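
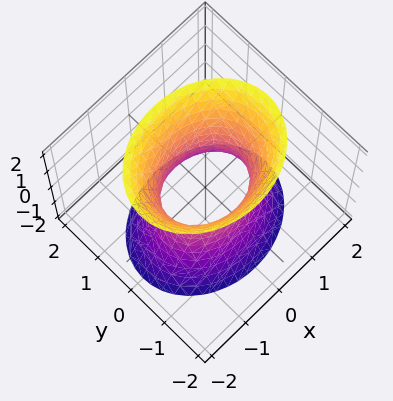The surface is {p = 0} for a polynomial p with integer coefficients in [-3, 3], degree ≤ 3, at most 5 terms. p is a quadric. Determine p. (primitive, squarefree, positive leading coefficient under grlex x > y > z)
2*x^2 + 3*y^2 - z^2 - 2

(a) Degree: one connected sheet with a waist; a quadric, so deg p = 2.
(b) Symmetries: mirror symmetry x ↦ −x ⇒ only even powers of x; it's symmetric under z → −z, forcing even powers of z; mirror symmetry y ↦ −y ⇒ only even powers of y.
(c) Observable constraints: it misses every integer gridline on the z-axis; the x-axis gridline crossings are at x ∈ {-1, 1}.
(d) Matching integer coefficients to the picture gives p.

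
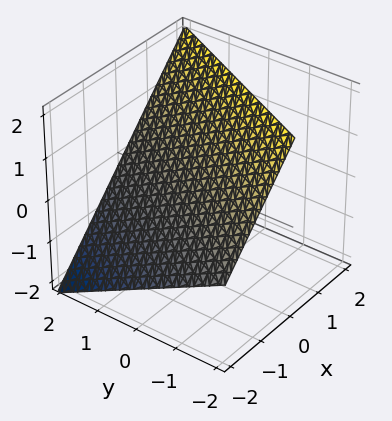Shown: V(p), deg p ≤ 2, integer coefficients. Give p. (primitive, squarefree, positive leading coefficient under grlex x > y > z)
(a) The degree is 1 — the surface is flat (a plane).
(b) Reading off the gridlines: one z-axis crossing is at z = 1; one y-axis crossing is at y = 2; it crosses the x-axis at the gridline x = -1.
(c) Putting this together gives p.

2*x - y - 2*z + 2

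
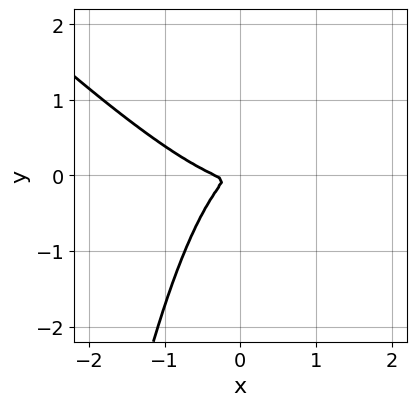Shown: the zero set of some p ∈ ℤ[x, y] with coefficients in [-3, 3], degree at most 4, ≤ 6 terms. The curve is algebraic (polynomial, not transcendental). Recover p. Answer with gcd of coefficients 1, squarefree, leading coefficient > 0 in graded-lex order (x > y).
3*x^3 + 3*x^2*y + x^2 - x*y + 3*y^2

(a) Degree: a generic line meets the curve in up to 3 points, so deg p = 3.
(b) Matching integer coefficients to the picture gives p.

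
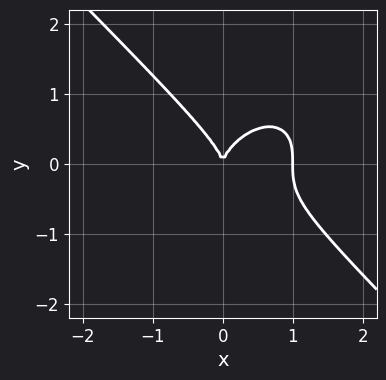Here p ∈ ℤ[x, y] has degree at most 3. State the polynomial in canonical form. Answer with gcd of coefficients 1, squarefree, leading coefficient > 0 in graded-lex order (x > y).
x^3 + y^3 - x^2

First, degree: the shape is more complex than any degree-2 curve, so deg p = 3.
Then, checking where it meets the axes: it meets the y-axis at y = 0 (among the integer gridlines); the x-axis gridline crossings are at x ∈ {0, 1}.
Finally, assembling these constraints gives the stated polynomial.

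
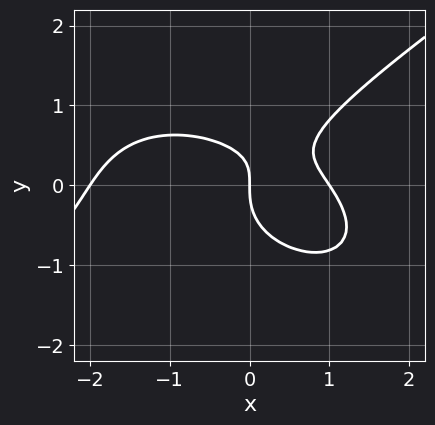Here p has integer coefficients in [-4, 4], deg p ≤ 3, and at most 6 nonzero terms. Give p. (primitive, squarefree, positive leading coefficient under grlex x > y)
The degree is 3 — the shape is more complex than any degree-2 curve.
Against the integer gridlines: it meets the y-axis at y = 0 (among the integer gridlines); among the integer gridlines, it crosses the x-axis at x ∈ {-2, 0, 1}.
Solving for integer coefficients yields p as stated.

x^3 - 3*y^3 + x^2 + 2*x*y - 2*x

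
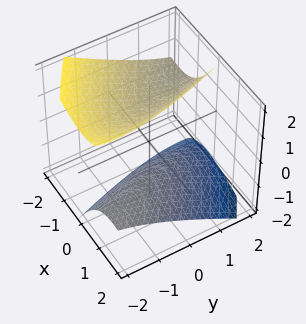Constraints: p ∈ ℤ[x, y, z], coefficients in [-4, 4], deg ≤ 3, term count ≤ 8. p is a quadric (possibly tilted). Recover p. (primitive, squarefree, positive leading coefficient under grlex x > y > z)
2*x^2 + 3*x*y + 3*x*z + y^2 - 2*z^2 + 2

1. There are 2 components.
2. The degree is 2 — a generic line meets the surface in up to 2 points.
3. Checking where it meets the axes: it misses every integer gridline on the x-axis; it misses every integer gridline on the y-axis.
4. Assembling these constraints gives the stated polynomial.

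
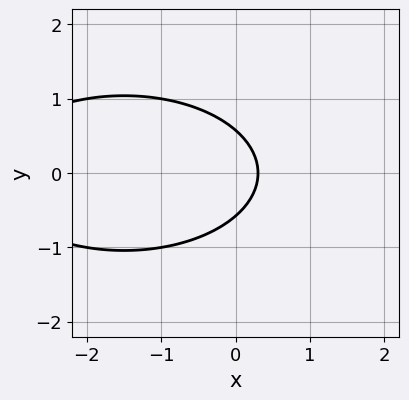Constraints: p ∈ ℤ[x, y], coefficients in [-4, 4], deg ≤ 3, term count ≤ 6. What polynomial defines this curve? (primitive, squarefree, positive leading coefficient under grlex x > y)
1. Degree: a generic line meets the curve in up to 2 points, so deg p = 2.
2. Symmetries: it's symmetric under y → −y, forcing even powers of y.
3. Fitting integer coefficients to these (and the overall shape) gives p.

x^2 + 3*y^2 + 3*x - 1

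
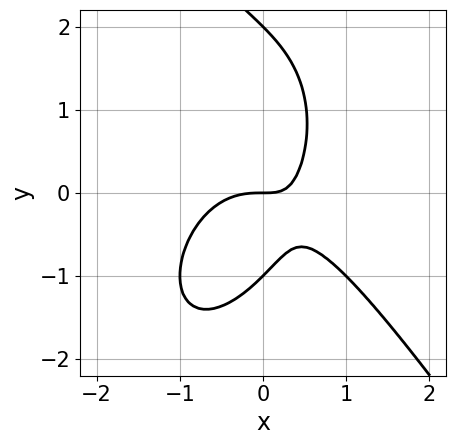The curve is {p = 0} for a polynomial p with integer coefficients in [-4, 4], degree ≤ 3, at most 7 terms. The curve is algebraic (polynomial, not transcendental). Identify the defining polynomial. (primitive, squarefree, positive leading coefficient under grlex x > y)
The degree is 3 — the shape is more complex than any degree-2 curve.
From the axis intercepts and sections: the y-axis gridline crossings are at y ∈ {-1, 0, 2}; it crosses the x-axis at the gridline x = 0.
Assembling these constraints gives the stated polynomial.

3*x^3 + y^3 + 3*x*y - y^2 - 2*y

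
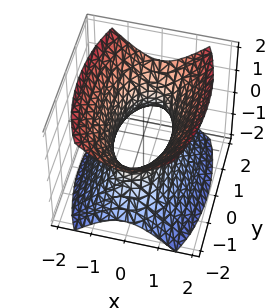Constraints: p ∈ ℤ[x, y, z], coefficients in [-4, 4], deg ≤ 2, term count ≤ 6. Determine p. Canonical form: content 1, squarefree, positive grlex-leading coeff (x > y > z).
(a) deg p = 2.
(b) Symmetries: the y ↦ −y reflection is a symmetry, so y appears only in even powers; it's symmetric under z → −z, forcing even powers of z; the x ↦ −x reflection is a symmetry, so x appears only in even powers.
(c) Reading off the gridlines: it misses every integer gridline on the z-axis.
(d) Matching integer coefficients to the picture gives p.

3*x^2 + y^2 - 2*z^2 - 2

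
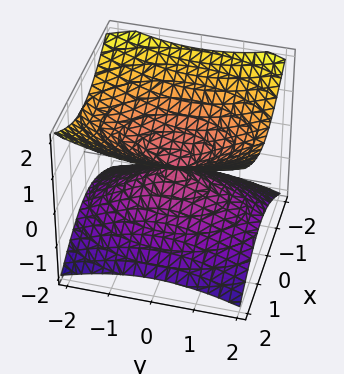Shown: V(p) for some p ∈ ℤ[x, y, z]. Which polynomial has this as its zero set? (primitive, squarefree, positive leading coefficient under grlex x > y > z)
2*x^2 + y^2 - 3*z^2

First, degree: a double cone through the origin; a quadric, so deg p = 2.
Next, symmetries: mirror symmetry x ↦ −x ⇒ only even powers of x; mirror symmetry y ↦ −y ⇒ only even powers of y; mirror symmetry z ↦ −z ⇒ only even powers of z.
Next, observable constraints: it crosses the x-axis at the gridline x = 0; it meets the z-axis at z = 0 (among the integer gridlines); it crosses the y-axis at the gridline y = 0.
Finally, assembling these constraints gives the stated polynomial.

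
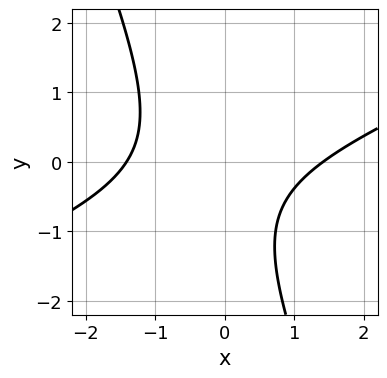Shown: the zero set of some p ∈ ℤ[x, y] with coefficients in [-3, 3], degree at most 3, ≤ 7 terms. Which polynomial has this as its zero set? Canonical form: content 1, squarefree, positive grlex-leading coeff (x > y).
x^2 - 2*x*y - y^2 - y - 2

1. deg p = 2. No degree-1 curve has this shape.
2. Checking where it meets the axes: no y-intercept at any integer in the box.
3. The integer polynomial consistent with all of this is the stated p.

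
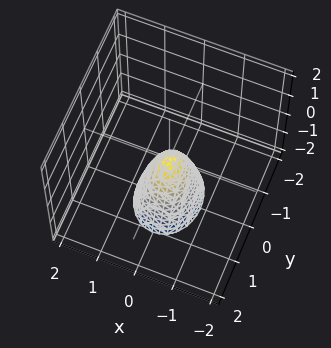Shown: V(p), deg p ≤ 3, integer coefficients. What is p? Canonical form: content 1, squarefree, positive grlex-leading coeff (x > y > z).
(a) Degree: a single bowl opening along one axis; a quadric, so deg p = 2.
(b) Symmetries: mirror symmetry x ↦ −x ⇒ only even powers of x; mirror symmetry y ↦ −y ⇒ only even powers of y.
(c) Checking where it meets the axes: one x-axis crossing is at x = 0; it meets the z-axis at z = 0 (among the integer gridlines); one y-axis crossing is at y = 0.
(d) Solving for integer coefficients yields p as stated.

3*x^2 + 2*y^2 + z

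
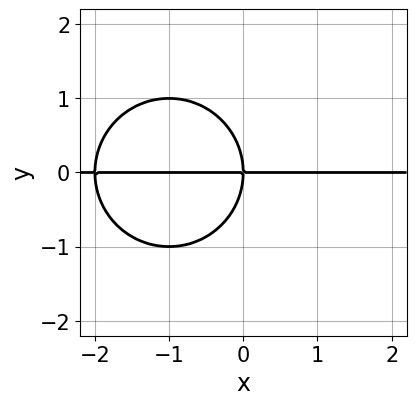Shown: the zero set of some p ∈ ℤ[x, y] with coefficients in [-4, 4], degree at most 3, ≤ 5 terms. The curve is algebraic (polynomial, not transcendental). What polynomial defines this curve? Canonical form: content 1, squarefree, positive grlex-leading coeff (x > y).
The degree is 3 — no degree-2 curve has this shape.
Against the integer gridlines: every point of the x-axis in the box is on the curve; it meets the y-axis at y = 0 (among the integer gridlines).
Matching integer coefficients to the picture gives p.

x^2*y + y^3 + 2*x*y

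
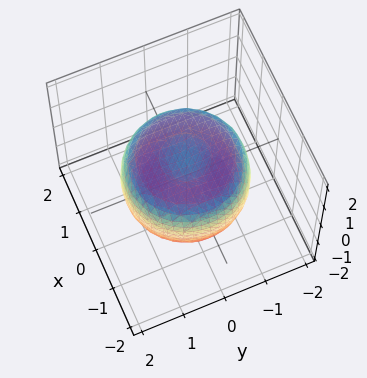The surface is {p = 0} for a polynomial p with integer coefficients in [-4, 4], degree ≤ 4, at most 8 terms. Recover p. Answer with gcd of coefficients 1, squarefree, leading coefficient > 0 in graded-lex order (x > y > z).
2*x^4 + 4*x^2*y^2 + 2*y^4 - 3*x^2 - 3*y^2 + 3*z^2 - 2

1. Degree: the shape is more complex than any degree-3 surface, so deg p = 4.
2. Symmetries: rotational symmetry about the z-axis ⇒ p depends on x, y only through x² + y².
3. From the axis intercepts and sections: a circular section at z = 0 has radius between 1 and 2.
4. Assembling these constraints gives the stated polynomial.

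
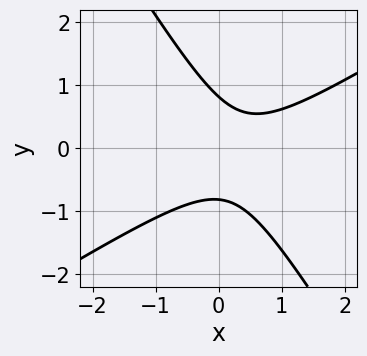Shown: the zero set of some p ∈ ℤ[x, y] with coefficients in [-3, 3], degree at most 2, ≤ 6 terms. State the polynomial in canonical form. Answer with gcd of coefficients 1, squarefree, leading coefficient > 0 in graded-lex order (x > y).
3*x^2 - 3*x*y - 3*y^2 - 2*x + 2

First, degree: the shape is more complex than any degree-1 curve, so deg p = 2.
Then, reading off the gridlines: the curve avoids every integer x-axis point in the box.
Finally, together with the visible shape, these determine p as stated.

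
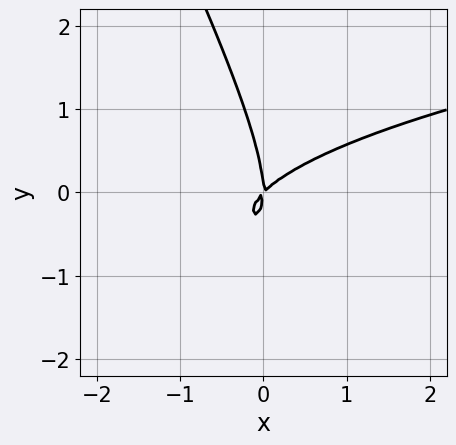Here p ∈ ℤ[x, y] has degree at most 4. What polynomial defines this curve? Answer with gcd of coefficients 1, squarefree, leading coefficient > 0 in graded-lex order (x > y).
(a) deg p = 3. A generic line meets the curve in up to 3 points.
(b) Observable constraints: it crosses the y-axis at the gridline y = 0; one x-axis crossing is at x = 0.
(c) Fitting integer coefficients to these (and the overall shape) gives p.

2*x*y^2 + y^3 - 2*x^2 + 2*x*y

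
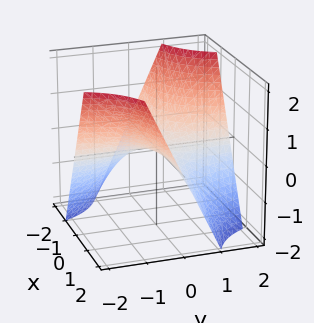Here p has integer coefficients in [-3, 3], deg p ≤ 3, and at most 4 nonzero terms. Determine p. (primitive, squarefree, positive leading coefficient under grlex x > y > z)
x*y + z

First, the degree is 2 — a hyperbolic paraboloid; a quadric.
Next, reading off the gridlines: one z-axis crossing is at z = 0; the visible x-axis segment lies entirely on the surface; every point of the y-axis in the box is on the surface.
Finally, matching integer coefficients to the picture gives p.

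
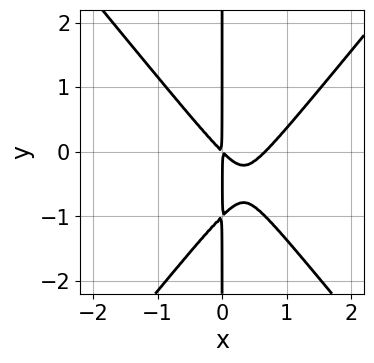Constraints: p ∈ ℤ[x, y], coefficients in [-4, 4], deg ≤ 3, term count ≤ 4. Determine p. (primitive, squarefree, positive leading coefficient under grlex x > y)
3*x^3 - 2*x*y^2 - 2*x^2 - 2*x*y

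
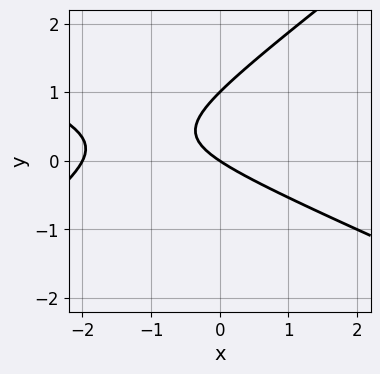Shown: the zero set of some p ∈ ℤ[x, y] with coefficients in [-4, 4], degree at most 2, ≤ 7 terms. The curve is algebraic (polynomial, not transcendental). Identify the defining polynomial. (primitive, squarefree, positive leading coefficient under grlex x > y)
x^2 + x*y - 3*y^2 + 2*x + 3*y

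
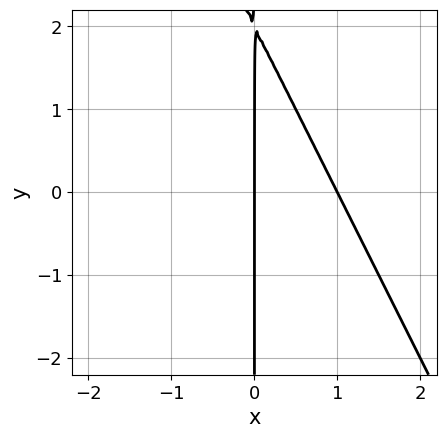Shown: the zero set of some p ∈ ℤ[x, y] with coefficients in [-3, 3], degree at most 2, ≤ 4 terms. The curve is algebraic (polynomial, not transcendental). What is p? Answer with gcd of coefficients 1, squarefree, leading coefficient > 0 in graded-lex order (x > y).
2*x^2 + x*y - 2*x

1. Degree: a generic line meets the curve in up to 2 points, so deg p = 2.
2. From the visible intercepts: the visible y-axis segment lies entirely on the curve; among the integer gridlines, it crosses the x-axis at x ∈ {0, 1}.
3. Putting this together gives p.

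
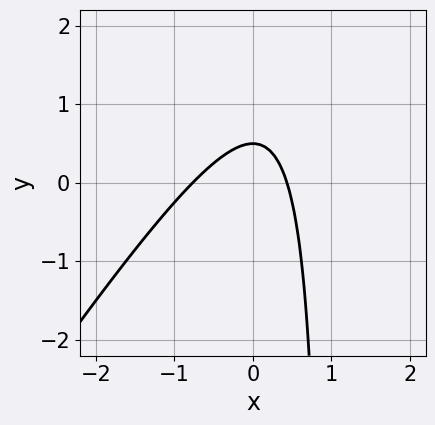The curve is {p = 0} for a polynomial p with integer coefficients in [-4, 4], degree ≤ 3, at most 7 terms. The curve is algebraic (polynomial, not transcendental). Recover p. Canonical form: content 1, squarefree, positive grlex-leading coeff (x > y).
(a) deg p = 2. No degree-1 curve has this shape.
(b) Matching integer coefficients to the picture gives p.

3*x^2 - 2*x*y + x + 2*y - 1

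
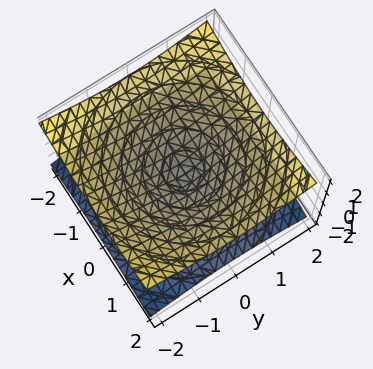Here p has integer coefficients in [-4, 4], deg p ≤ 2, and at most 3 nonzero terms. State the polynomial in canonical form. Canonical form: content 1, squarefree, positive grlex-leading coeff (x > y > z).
deg p = 2.
By symmetry, the z-axis is an axis of rotation, so x and y enter only as x² + y²; mirror symmetry z ↦ −z ⇒ only even powers of z.
From the visible intercepts: a circular section at z = -1 has radius between 1 and 2; it crosses the z-axis at the gridline z = 0.
Solving for integer coefficients yields p as stated.

x^2 + y^2 - 3*z^2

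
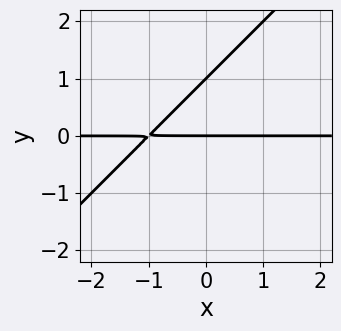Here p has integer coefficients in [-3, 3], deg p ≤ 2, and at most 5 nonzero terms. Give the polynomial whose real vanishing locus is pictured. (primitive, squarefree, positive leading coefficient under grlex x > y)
x*y - y^2 + y

(a) Degree: the shape is more complex than any degree-1 curve, so deg p = 2.
(b) Observable constraints: the visible x-axis segment lies entirely on the curve; among the integer gridlines, it crosses the y-axis at y ∈ {0, 1}.
(c) Putting this together gives p.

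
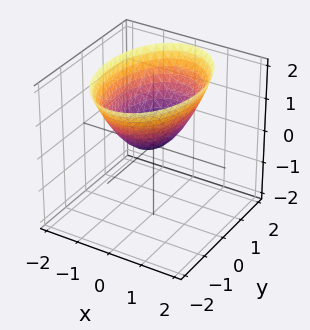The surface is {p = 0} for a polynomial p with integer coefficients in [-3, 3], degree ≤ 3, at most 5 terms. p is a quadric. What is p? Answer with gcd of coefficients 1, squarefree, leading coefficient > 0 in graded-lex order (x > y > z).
First, deg p = 2. A paraboloid; a quadric.
Next, symmetries: it's symmetric under y → −y, forcing even powers of y; it's symmetric under x → −x, forcing even powers of x.
Next, checking where it meets the axes: it crosses the y-axis at the gridline y = 0; it crosses the z-axis at the gridline z = 0.
Finally, the integer polynomial consistent with all of this is the stated p.

2*x^2 + y^2 - 2*z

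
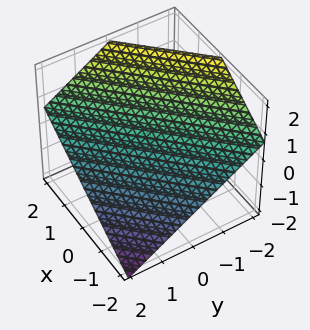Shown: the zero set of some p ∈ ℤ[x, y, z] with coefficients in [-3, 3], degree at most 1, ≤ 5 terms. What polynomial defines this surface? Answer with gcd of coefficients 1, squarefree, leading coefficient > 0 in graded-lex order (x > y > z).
2*x - 2*y - 3*z + 2

(a) The degree is 1 — the surface is flat (a plane).
(b) Reading off the gridlines: it crosses the x-axis at the gridline x = -1; it meets the y-axis at y = 1 (among the integer gridlines).
(c) Together with the visible shape, these determine p as stated.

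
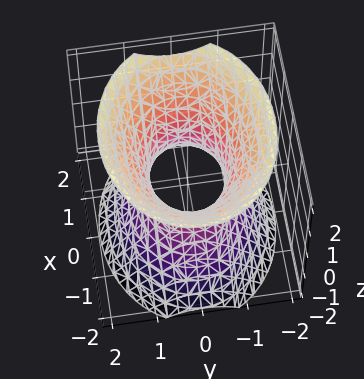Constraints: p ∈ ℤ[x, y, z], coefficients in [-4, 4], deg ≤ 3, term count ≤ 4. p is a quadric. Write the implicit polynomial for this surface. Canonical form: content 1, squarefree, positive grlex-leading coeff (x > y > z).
First, deg p = 2. One connected sheet with a waist; a quadric.
Next, symmetries: it's symmetric under x → −x, forcing even powers of x; it's symmetric under z → −z, forcing even powers of z; mirror symmetry y ↦ −y ⇒ only even powers of y.
Then, from the visible intercepts: the x-axis gridline crossings are at x ∈ {-1, 1}; it misses every integer gridline on the z-axis.
Finally, putting this together gives p.

2*x^2 + 3*y^2 - 2*z^2 - 2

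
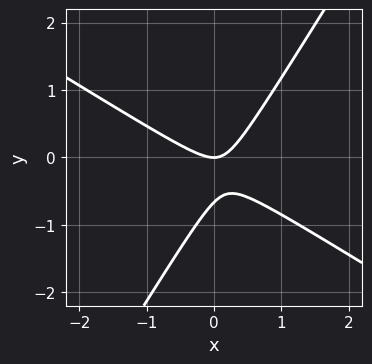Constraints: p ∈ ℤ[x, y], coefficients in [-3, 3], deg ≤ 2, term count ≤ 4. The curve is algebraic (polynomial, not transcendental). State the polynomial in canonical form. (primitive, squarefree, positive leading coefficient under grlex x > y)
3*x^2 + 3*x*y - 3*y^2 - 2*y

deg p = 2. The shape is more complex than any degree-1 curve.
Against the integer gridlines: it meets the y-axis at y = 0 (among the integer gridlines); one x-axis crossing is at x = 0.
Solving for integer coefficients yields p as stated.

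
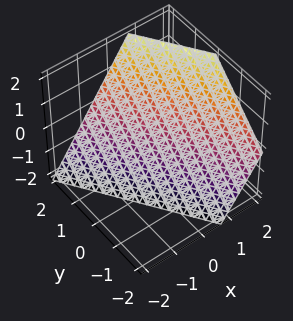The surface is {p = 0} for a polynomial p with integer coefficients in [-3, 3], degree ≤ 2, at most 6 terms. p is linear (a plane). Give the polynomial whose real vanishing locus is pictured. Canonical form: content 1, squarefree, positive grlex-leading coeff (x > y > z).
3*x + 2*y - 2*z - 2

First, degree: every cross-section is a straight line — this is a plane, so deg p = 1.
Then, checking where it meets the axes: one y-axis crossing is at y = 1; one z-axis crossing is at z = -1.
Finally, putting this together gives p.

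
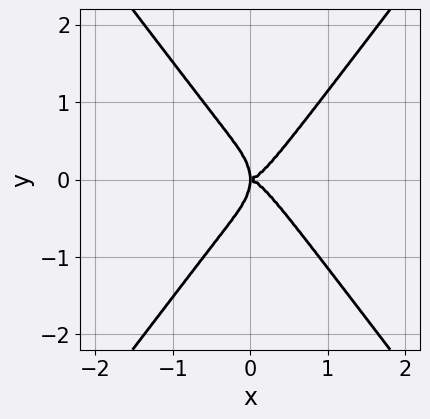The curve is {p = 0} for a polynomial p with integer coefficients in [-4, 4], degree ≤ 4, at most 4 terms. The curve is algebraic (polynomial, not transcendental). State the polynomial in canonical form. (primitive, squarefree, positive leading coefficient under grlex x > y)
3*x^4 - y^4 - x*y^2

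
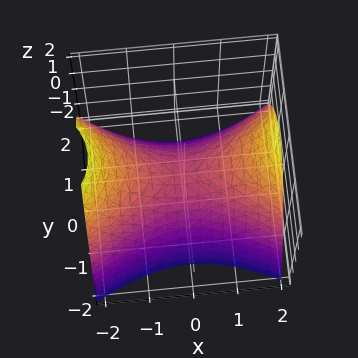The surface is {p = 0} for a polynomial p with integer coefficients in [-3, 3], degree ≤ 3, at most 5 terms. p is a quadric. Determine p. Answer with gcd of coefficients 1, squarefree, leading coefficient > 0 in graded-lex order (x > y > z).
x^2 - 2*y^2 - 2*z

(a) Degree: a saddle surface; a quadric, so deg p = 2.
(b) Symmetries: the x ↦ −x reflection is a symmetry, so x appears only in even powers; it's symmetric under y → −y, forcing even powers of y.
(c) Reading off the gridlines: it crosses the x-axis at the gridline x = 0; one y-axis crossing is at y = 0.
(d) Fitting integer coefficients to these (and the overall shape) gives p.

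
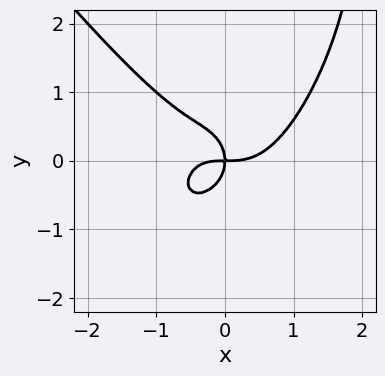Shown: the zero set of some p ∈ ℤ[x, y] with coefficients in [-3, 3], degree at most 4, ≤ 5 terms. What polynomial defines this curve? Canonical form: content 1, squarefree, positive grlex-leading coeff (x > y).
(a) Degree: the shape is more complex than any degree-3 curve, so deg p = 4.
(b) Reading off the gridlines: it meets the x-axis at x = 0 (among the integer gridlines); it meets the y-axis at y = 0 (among the integer gridlines).
(c) Matching integer coefficients to the picture gives p.

2*x^4 + x*y^3 - x^2*y - 2*y^3 - 2*x*y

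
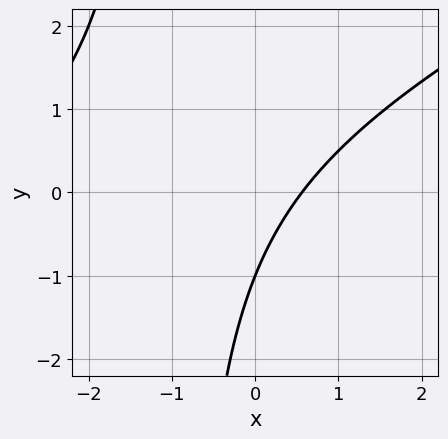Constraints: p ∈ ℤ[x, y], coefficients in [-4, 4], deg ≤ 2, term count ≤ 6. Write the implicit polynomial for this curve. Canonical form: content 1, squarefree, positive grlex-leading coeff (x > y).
x^2 - 2*x*y + 3*x - 2*y - 2

First, the degree is 2 — the shape is more complex than any degree-1 curve.
Then, observable constraints: it meets the y-axis at y = -1 (among the integer gridlines).
Finally, matching integer coefficients to the picture gives p.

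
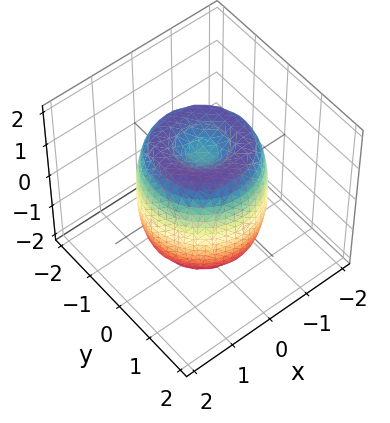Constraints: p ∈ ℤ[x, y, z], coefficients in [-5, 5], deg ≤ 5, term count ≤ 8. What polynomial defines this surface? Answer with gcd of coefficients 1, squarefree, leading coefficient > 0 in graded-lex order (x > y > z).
Degree: a generic line meets the surface in up to 4 points, so deg p = 4.
Symmetries: the z-axis is an axis of rotation, so x and y enter only as x² + y².
From the axis intercepts and sections: a circular section at z = 0 has radius between 1 and 2; the z-axis gridline crossings are at z ∈ {-1, 1}.
Assembling these constraints gives the stated polynomial.

2*x^4 + 4*x^2*y^2 + 2*y^4 - 3*x^2 - 3*y^2 + z^2 - 1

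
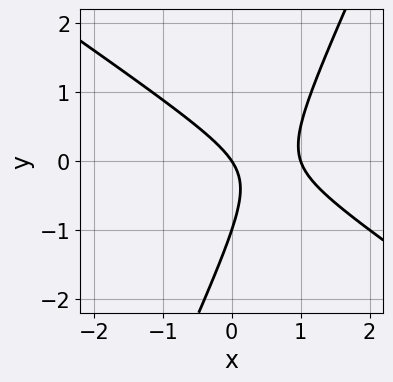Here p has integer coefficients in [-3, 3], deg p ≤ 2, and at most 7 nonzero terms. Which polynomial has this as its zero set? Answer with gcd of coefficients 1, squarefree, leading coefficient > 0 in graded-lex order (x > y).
3*x^2 + 3*x*y - 2*y^2 - 3*x - 2*y

Degree: no degree-1 curve has this shape, so deg p = 2.
Observable constraints: the y-axis gridline crossings are at y ∈ {-1, 0}; among the integer gridlines, it crosses the x-axis at x ∈ {0, 1}.
Matching integer coefficients to the picture gives p.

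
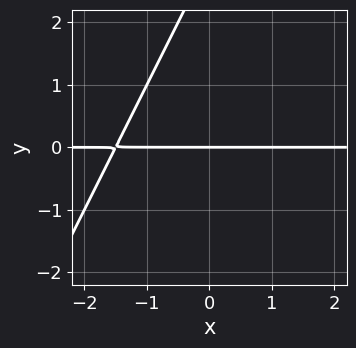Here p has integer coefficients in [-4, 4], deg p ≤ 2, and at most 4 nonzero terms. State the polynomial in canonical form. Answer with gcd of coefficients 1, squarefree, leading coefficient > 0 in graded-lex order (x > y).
2*x*y - y^2 + 3*y

Degree: the shape is more complex than any degree-1 curve, so deg p = 2.
Checking where it meets the axes: the visible x-axis segment lies entirely on the curve; one y-axis crossing is at y = 0.
Together with the visible shape, these determine p as stated.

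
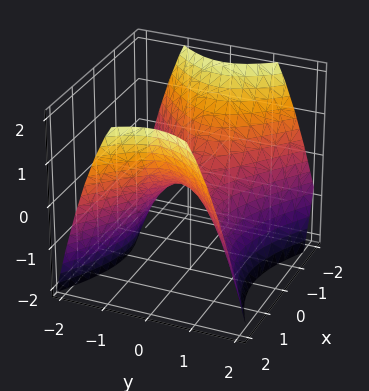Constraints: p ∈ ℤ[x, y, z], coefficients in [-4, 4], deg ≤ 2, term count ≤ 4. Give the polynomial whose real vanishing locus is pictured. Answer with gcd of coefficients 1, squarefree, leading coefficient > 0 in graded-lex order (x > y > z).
2*x^2 - 3*y^2 - 3*z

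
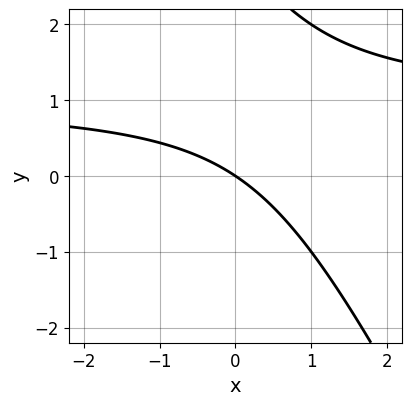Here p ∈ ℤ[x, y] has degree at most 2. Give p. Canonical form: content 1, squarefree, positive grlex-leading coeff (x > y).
2*x*y + y^2 - 2*x - 3*y

1. Degree: a generic line meets the curve in up to 2 points, so deg p = 2.
2. Checking where it meets the axes: it crosses the y-axis at the gridline y = 0; it meets the x-axis at x = 0 (among the integer gridlines).
3. Putting this together gives p.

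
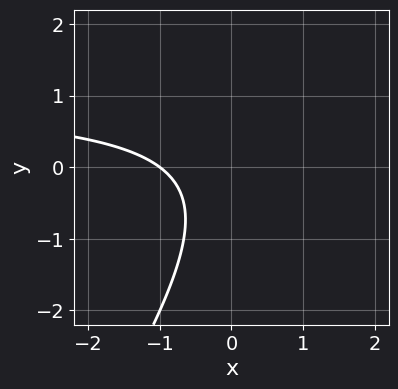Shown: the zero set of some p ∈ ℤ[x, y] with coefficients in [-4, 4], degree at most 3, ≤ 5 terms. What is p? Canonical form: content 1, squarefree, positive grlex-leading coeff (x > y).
(a) Degree: a generic line meets the curve in up to 2 points, so deg p = 2.
(b) From the axis intercepts and sections: no y-intercept at any integer in the box; one x-axis crossing is at x = -1.
(c) Matching integer coefficients to the picture gives p.

3*x*y - 2*y^2 - 3*x - y - 3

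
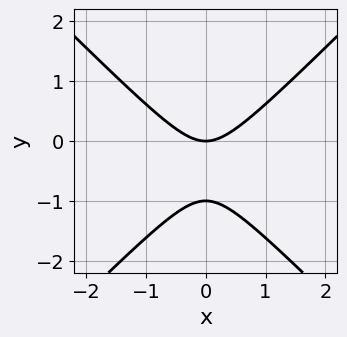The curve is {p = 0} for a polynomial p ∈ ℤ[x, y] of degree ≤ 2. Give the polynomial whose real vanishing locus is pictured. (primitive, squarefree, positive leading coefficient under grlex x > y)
(a) Degree: a generic line meets the curve in up to 2 points, so deg p = 2.
(b) Symmetries: it's symmetric under x → −x, forcing even powers of x.
(c) Reading off the gridlines: it crosses the x-axis at the gridline x = 0; the y-axis gridline crossings are at y ∈ {-1, 0}.
(d) Assembling these constraints gives the stated polynomial.

x^2 - y^2 - y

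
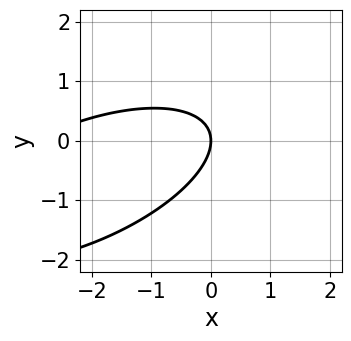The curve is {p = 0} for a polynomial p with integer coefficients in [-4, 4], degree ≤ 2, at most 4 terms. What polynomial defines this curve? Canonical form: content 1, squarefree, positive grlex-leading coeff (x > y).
x^2 - 2*x*y + 3*y^2 + 3*x

First, degree: a generic line meets the curve in up to 2 points, so deg p = 2.
Then, from the axis intercepts and sections: it crosses the y-axis at the gridline y = 0; one x-axis crossing is at x = 0.
Finally, assembling these constraints gives the stated polynomial.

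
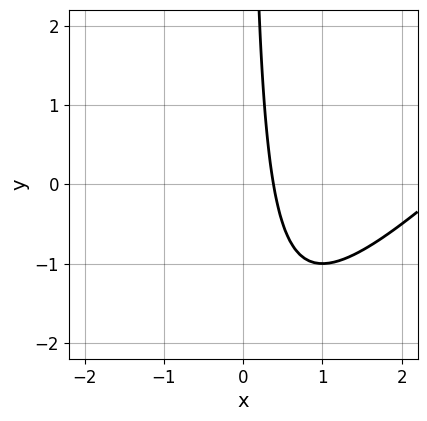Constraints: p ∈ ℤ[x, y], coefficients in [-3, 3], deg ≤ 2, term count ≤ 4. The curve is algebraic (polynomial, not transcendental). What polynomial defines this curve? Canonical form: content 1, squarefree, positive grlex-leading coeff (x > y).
x^2 - x*y - 3*x + 1

(a) Degree: no degree-1 curve has this shape, so deg p = 2.
(b) Checking where it meets the axes: no y-intercept at any integer in the box.
(c) Solving for integer coefficients yields p as stated.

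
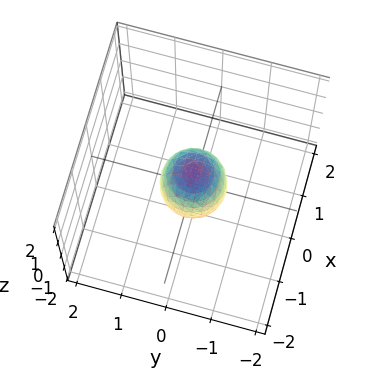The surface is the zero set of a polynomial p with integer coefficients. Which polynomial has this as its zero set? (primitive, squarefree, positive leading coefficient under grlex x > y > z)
(a) Degree: a closed, bounded, convex surface; a quadric, so deg p = 2.
(b) Symmetries: rotational symmetry about the z-axis ⇒ p depends on x, y only through x² + y²; mirror symmetry z ↦ −z ⇒ only even powers of z.
(c) Observable constraints: the z-axis gridline crossings are at z ∈ {-1, 1}; a circular section at z = 0 has radius between 0 and 1.
(d) Matching integer coefficients to the picture gives p.

2*x^2 + 2*y^2 + z^2 - 1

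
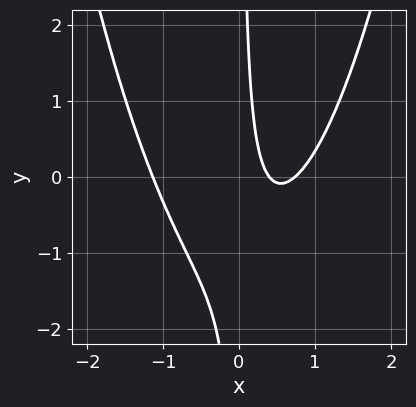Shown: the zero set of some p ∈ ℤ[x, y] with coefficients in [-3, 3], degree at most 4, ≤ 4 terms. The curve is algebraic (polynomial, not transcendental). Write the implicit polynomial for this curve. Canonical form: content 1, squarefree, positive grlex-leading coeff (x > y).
3*x^3 - 3*x*y - 3*x + 1

deg p = 3. No degree-2 curve has this shape.
From the visible intercepts: no y-intercept at any integer in the box.
Together with the visible shape, these determine p as stated.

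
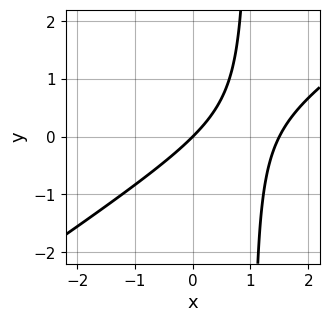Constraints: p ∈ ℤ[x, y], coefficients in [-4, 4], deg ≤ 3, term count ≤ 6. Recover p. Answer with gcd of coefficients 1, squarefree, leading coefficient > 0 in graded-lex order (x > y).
deg p = 2. No degree-1 curve has this shape.
Checking where it meets the axes: it crosses the y-axis at the gridline y = 0; it meets the x-axis at x = 0 (among the integer gridlines).
The integer polynomial consistent with all of this is the stated p.

2*x^2 - 3*x*y - 3*x + 3*y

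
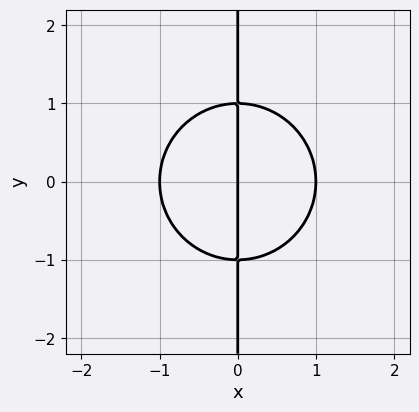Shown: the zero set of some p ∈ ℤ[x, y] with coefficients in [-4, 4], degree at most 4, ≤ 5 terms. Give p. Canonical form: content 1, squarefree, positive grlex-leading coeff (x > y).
x^3 + x*y^2 - x

1. deg p = 3. No degree-2 curve has this shape.
2. Symmetries: it's symmetric under y → −y, forcing even powers of y.
3. Observable constraints: the x-axis gridline crossings are at x ∈ {-1, 0, 1}; every point of the y-axis in the box is on the curve.
4. Matching integer coefficients to the picture gives p.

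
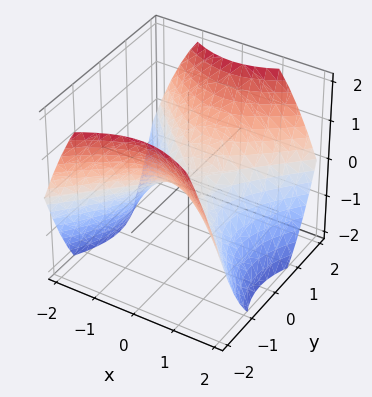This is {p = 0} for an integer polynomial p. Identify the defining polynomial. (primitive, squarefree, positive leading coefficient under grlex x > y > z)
2*x^2 - 2*y^2 + 3*z

First, deg p = 2.
Next, symmetries: the y ↦ −y reflection is a symmetry, so y appears only in even powers; the x ↦ −x reflection is a symmetry, so x appears only in even powers.
Then, from the visible intercepts: it crosses the y-axis at the gridline y = 0; it meets the x-axis at x = 0 (among the integer gridlines); one z-axis crossing is at z = 0.
Finally, these observations pin down the coefficients.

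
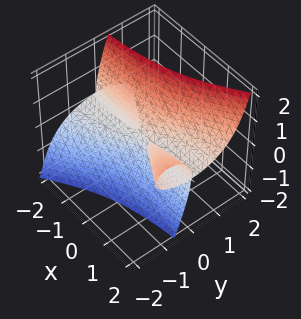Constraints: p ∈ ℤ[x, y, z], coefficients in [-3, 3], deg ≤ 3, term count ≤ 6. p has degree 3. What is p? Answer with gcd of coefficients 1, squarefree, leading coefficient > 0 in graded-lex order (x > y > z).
1. I count 3 distinct pieces. They look like related sheets of one shape, so recover p as a whole.
2. deg p = 3. No degree-2 surface has this shape.
3. Observable constraints: the visible x-axis segment lies entirely on the surface; one z-axis crossing is at z = 0; one y-axis crossing is at y = 0.
4. Matching integer coefficients to the picture gives p.

2*x*y*z - y^3 - 2*y*z^2 + z^3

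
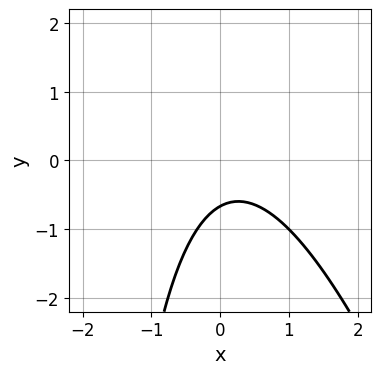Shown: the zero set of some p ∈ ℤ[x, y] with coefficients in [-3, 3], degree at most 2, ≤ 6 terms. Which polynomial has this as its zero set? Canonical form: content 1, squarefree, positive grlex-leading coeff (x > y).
3*x^2 + x*y - x + 3*y + 2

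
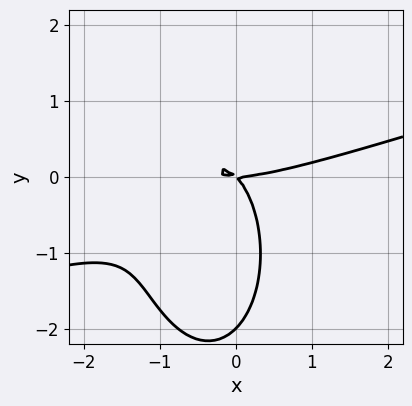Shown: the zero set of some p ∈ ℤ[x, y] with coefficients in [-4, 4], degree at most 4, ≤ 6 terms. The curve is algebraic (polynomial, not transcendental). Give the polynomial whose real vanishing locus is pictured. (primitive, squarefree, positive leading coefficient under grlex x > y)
x^3 - 3*x^2*y - y^3 - 2*x*y - 2*y^2

The degree is 3 — the shape is more complex than any degree-2 curve.
From the visible intercepts: it crosses the x-axis at the gridline x = 0; the y-axis gridline crossings are at y ∈ {-2, 0}.
Fitting integer coefficients to these (and the overall shape) gives p.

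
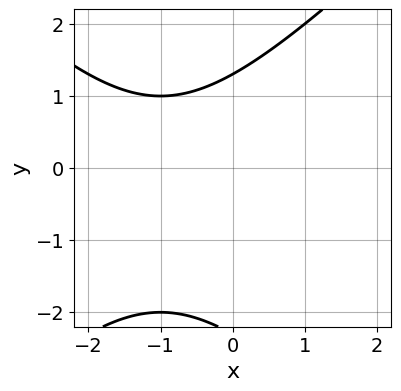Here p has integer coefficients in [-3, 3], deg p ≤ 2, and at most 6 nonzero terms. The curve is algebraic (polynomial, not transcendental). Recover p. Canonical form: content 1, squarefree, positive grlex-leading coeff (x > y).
x^2 - y^2 + 2*x - y + 3

First, the degree is 2 — the shape is more complex than any degree-1 curve.
Next, from the visible intercepts: it misses every integer gridline on the x-axis.
Finally, fitting integer coefficients to these (and the overall shape) gives p.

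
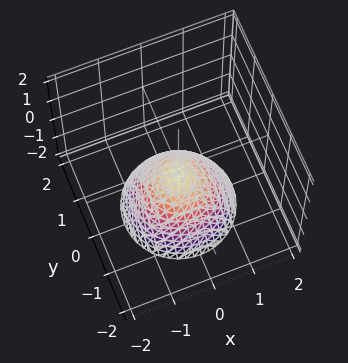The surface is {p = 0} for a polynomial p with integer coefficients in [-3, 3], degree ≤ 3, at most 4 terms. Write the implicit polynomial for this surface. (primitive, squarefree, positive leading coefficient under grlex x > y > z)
1. Degree: no degree-1 surface has this shape, so deg p = 2.
2. By symmetry, the surface is invariant under rotation about z: p = q(x² + y², z).
3. Checking where it meets the axes: a circular section at z = -1 has radius between 0 and 1; it misses every integer gridline on the y-axis; no x-intercept at any integer in the box.
4. These observations pin down the coefficients.

3*x^2 + 3*y^2 + 3*z + 1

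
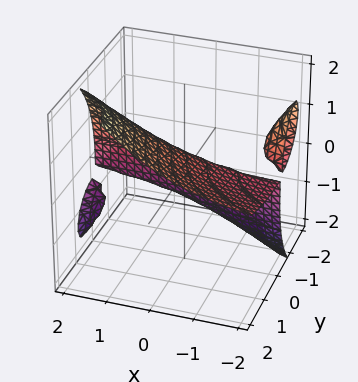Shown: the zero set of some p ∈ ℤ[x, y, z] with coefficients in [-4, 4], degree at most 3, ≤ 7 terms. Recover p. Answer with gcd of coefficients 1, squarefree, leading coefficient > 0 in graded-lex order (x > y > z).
I count 3 distinct pieces. Treating them together as one polynomial.
Degree: the shape is more complex than any degree-2 surface, so deg p = 3.
From the axis intercepts and sections: one y-axis crossing is at y = 0; every point of the x-axis in the box is on the surface; it crosses the z-axis at the gridline z = 0.
Matching integer coefficients to the picture gives p.

3*x*y*z + y^3 - 2*y^2*z - z^3 + 2*y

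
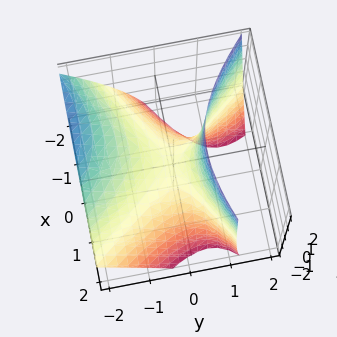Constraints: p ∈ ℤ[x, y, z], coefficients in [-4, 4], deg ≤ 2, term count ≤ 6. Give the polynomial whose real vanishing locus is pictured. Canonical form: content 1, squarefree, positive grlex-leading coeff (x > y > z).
The degree is 2 — no degree-1 surface has this shape.
From the visible intercepts: one y-axis crossing is at y = 0; one x-axis crossing is at x = 0; one z-axis crossing is at z = 0.
Solving for integer coefficients yields p as stated.

2*x^2 - 2*x*y - 3*y^2 - 3*y*z + 3*z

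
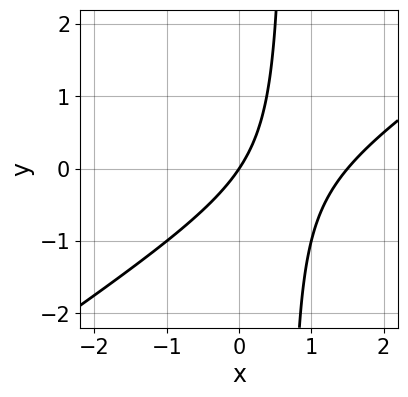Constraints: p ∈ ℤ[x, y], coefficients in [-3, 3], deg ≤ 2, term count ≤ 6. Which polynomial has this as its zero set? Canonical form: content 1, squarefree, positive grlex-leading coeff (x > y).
2*x^2 - 3*x*y - 3*x + 2*y

First, degree: a generic line meets the curve in up to 2 points, so deg p = 2.
Next, from the visible intercepts: it crosses the y-axis at the gridline y = 0; one x-axis crossing is at x = 0.
Finally, matching integer coefficients to the picture gives p.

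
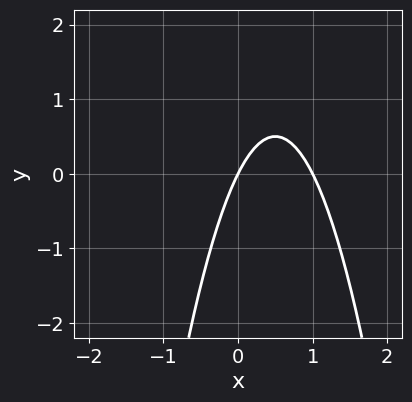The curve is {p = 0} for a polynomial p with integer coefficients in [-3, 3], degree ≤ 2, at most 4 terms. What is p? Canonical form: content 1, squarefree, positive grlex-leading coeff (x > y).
First, degree: a generic line meets the curve in up to 2 points, so deg p = 2.
Next, observable constraints: one y-axis crossing is at y = 0; the x-axis gridline crossings are at x ∈ {0, 1}.
Finally, fitting integer coefficients to these (and the overall shape) gives p.

2*x^2 - 2*x + y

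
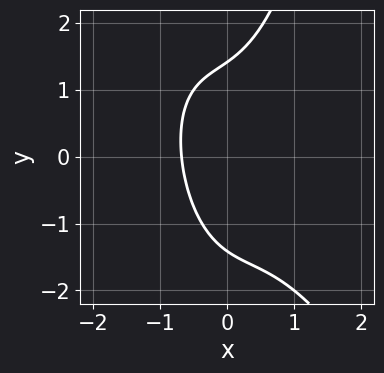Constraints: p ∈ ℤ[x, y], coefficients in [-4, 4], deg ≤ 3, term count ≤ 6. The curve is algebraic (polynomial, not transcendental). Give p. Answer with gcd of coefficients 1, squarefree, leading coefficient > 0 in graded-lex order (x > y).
First, the degree is 3 — a generic line meets the curve in up to 3 points.
Finally, matching integer coefficients to the picture gives p.

2*x^3 + x^2*y - y^2 + 2*x + 2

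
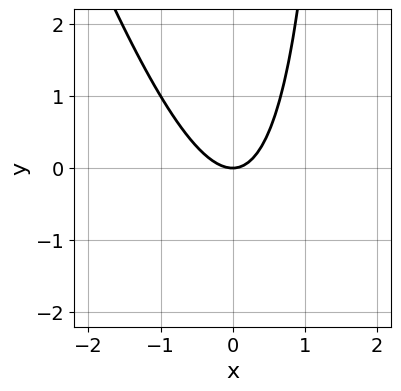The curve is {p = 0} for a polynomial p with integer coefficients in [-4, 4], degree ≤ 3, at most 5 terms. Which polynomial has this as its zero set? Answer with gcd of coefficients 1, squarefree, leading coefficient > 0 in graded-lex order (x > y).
1. Degree: no degree-1 curve has this shape, so deg p = 2.
2. From the axis intercepts and sections: it meets the y-axis at y = 0 (among the integer gridlines); one x-axis crossing is at x = 0.
3. Solving for integer coefficients yields p as stated.

3*x^2 + x*y - 2*y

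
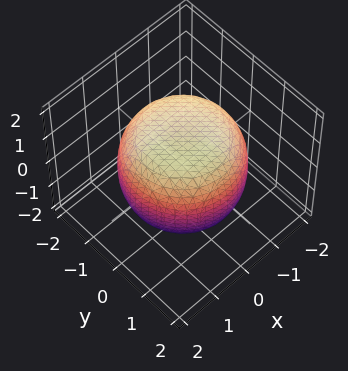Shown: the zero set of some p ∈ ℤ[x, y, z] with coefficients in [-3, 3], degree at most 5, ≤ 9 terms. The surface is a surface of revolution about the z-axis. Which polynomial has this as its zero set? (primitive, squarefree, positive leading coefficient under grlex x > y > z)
x^4 + 2*x^2*y^2 + y^4 - x^2 - y^2 + 2*z^2 - 3

1. Degree: a generic line meets the surface in up to 4 points, so deg p = 4.
2. By symmetry, the surface is invariant under rotation about z: p = q(x² + y², z).
3. Observable constraints: a circular section at z = 0 has radius between 1 and 2.
4. Assembling these constraints gives the stated polynomial.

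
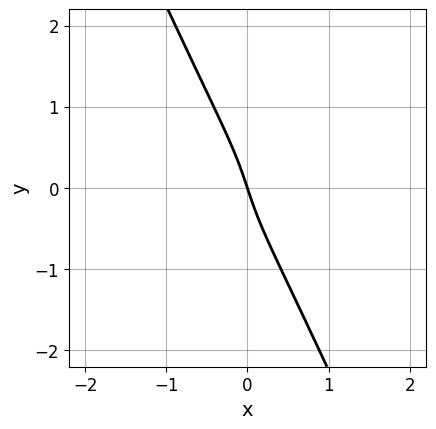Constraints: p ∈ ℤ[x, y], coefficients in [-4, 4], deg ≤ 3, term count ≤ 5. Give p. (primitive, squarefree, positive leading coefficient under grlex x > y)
3*x^2*y - 3*x*y^2 - 2*y^3 - 3*x - y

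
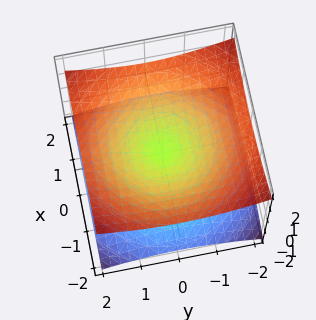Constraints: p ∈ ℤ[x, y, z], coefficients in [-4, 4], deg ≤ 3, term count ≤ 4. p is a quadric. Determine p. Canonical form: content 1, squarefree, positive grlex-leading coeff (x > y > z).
1. deg p = 2. Two nappes meeting at a single point; a quadric.
2. Symmetries: the z ↦ −z reflection is a symmetry, so z appears only in even powers; rotational symmetry about the z-axis ⇒ p depends on x, y only through x² + y².
3. Against the integer gridlines: a circular section at z = 1 has radius between 1 and 2; it meets the x-axis at x = 0 (among the integer gridlines); it crosses the y-axis at the gridline y = 0; it crosses the z-axis at the gridline z = 0.
4. Matching integer coefficients to the picture gives p.

x^2 + y^2 - 3*z^2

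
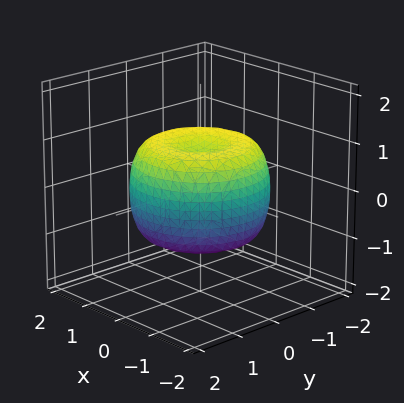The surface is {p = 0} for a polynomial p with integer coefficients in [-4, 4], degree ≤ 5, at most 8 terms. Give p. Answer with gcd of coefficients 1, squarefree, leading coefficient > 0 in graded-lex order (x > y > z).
2*x^4 + 4*x^2*y^2 + 2*y^4 - 3*x^2 - 3*y^2 + 3*z^2 - 2

(a) The degree is 4 — the shape is more complex than any degree-3 surface.
(b) Symmetries: rotational symmetry about the z-axis ⇒ p depends on x, y only through x² + y².
(c) From the visible intercepts: a circular section at z = 0 has radius between 1 and 2.
(d) The integer polynomial consistent with all of this is the stated p.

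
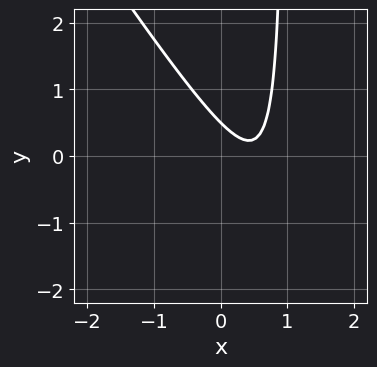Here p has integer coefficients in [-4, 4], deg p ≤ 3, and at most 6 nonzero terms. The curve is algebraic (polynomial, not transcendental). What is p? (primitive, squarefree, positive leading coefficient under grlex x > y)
3*x^2 + 2*x*y - 3*x - 2*y + 1

1. Degree: no degree-1 curve has this shape, so deg p = 2.
2. Reading off the gridlines: the curve avoids every integer x-axis point in the box.
3. Assembling these constraints gives the stated polynomial.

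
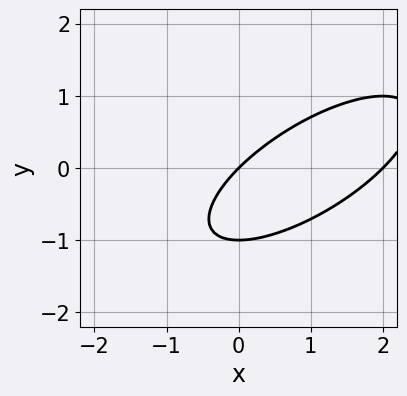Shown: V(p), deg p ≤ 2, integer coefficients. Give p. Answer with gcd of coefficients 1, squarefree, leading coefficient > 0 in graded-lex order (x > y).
x^2 - 2*x*y + 2*y^2 - 2*x + 2*y

1. Degree: no degree-1 curve has this shape, so deg p = 2.
2. From the visible intercepts: among the integer gridlines, it crosses the y-axis at y ∈ {-1, 0}; among the integer gridlines, it crosses the x-axis at x ∈ {0, 2}.
3. Solving for integer coefficients yields p as stated.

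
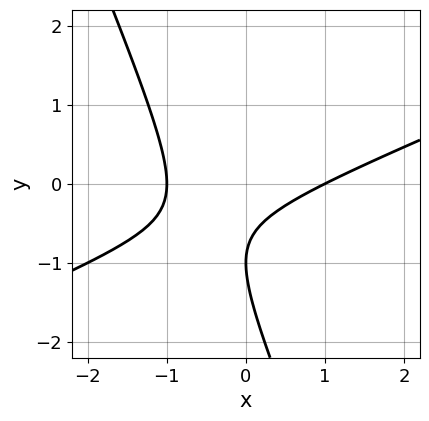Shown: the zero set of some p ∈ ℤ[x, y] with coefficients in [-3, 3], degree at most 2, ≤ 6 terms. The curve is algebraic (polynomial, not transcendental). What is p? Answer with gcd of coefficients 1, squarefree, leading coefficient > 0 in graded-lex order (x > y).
x^2 - 2*x*y - y^2 - 2*y - 1

(a) deg p = 2. A generic line meets the curve in up to 2 points.
(b) From the axis intercepts and sections: it crosses the y-axis at the gridline y = -1; the x-axis gridline crossings are at x ∈ {-1, 1}.
(c) Fitting integer coefficients to these (and the overall shape) gives p.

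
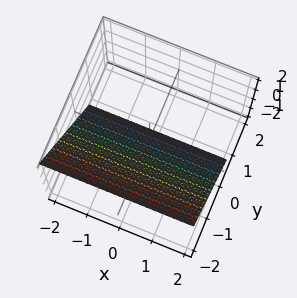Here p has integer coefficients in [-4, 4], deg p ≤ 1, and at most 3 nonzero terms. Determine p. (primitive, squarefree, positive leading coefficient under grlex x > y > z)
deg p = 1.
Reading off the gridlines: one z-axis crossing is at z = -1; no x-intercept at any integer in the box.
Matching integer coefficients to the picture gives p.

3*y + 2*z + 2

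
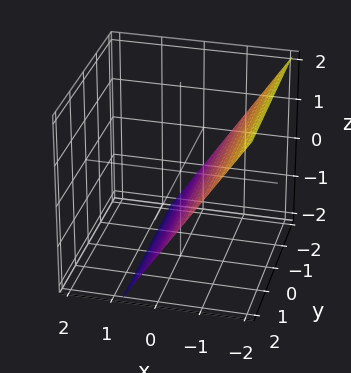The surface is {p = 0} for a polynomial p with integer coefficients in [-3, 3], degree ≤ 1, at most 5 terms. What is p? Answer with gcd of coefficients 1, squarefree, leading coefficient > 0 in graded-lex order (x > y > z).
1. Degree: every cross-section is a straight line — this is a plane, so deg p = 1.
2. Checking where it meets the axes: one z-axis crossing is at z = -1; no y-intercept at any integer in the box.
3. Together with the visible shape, these determine p as stated.

3*x + 2*z + 2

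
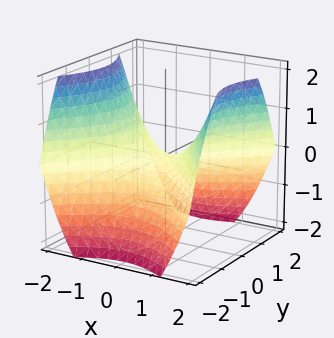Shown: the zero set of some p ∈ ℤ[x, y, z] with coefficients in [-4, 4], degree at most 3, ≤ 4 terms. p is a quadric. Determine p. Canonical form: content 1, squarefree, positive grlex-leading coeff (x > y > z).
2*x^2 - 2*y^2 - 3*z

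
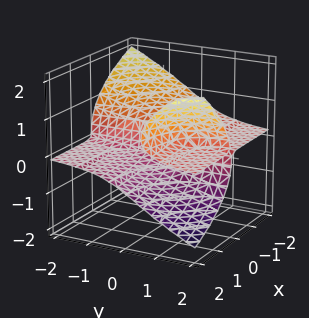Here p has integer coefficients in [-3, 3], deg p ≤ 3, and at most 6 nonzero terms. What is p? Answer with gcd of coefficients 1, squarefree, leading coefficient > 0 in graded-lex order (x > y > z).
(a) There are 3 components. They look like related sheets of one shape, so recover p as a whole.
(b) Degree: the shape is more complex than any degree-2 surface, so deg p = 3.
(c) Checking where it meets the axes: it crosses the z-axis at the gridline z = 0; it crosses the x-axis at the gridline x = 0.
(d) Matching integer coefficients to the picture gives p. Check: (0, -1, 0) on the y-axis lies on the surface, and p(0, -1, 0) = 0. ✓

3*x*y*z + x*z^2 - 3*z^3 - x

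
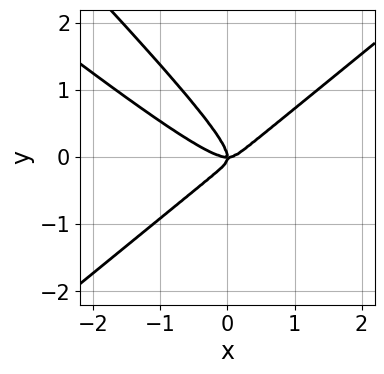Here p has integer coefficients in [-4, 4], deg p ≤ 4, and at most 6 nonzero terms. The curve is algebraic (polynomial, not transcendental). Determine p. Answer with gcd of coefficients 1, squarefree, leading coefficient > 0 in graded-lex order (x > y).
2*x^3 + 2*x^2*y - 3*x*y^2 - 3*y^3 - x*y

1. deg p = 3. No degree-2 curve has this shape.
2. From the axis intercepts and sections: one y-axis crossing is at y = 0; it crosses the x-axis at the gridline x = 0.
3. Putting this together gives p.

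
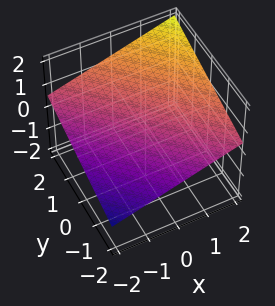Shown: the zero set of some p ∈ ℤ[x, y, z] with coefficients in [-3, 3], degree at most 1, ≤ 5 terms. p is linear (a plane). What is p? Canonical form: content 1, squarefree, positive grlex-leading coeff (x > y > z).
x + y - 3*z + 2

(a) The degree is 1 — the surface is flat (a plane).
(b) From the axis intercepts and sections: one x-axis crossing is at x = -2; it crosses the y-axis at the gridline y = -2.
(c) These observations pin down the coefficients.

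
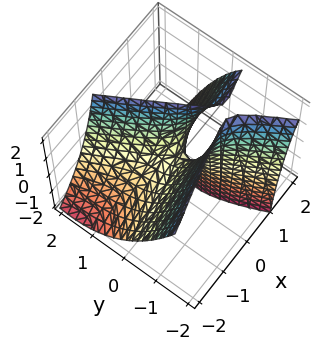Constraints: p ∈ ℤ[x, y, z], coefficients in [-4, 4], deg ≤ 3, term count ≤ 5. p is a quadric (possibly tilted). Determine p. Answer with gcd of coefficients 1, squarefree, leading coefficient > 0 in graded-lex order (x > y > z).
x^2 - 3*x*y - 2*x*z - 2*y^2 + z

(a) Degree: the shape is more complex than any degree-1 surface, so deg p = 2.
(b) Reading off the gridlines: one z-axis crossing is at z = 0; one x-axis crossing is at x = 0.
(c) Fitting integer coefficients to these (and the overall shape) gives p.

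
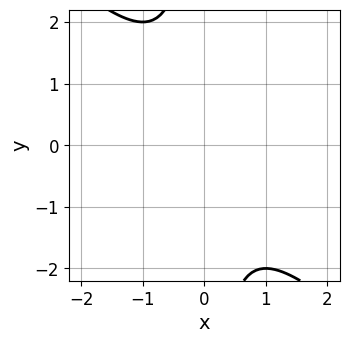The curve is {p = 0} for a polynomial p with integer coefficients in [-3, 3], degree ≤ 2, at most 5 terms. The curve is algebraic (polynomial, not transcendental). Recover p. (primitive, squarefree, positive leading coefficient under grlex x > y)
1. deg p = 2.
2. From the axis intercepts and sections: the curve avoids every integer y-axis point in the box; no x-intercept at any integer in the box.
3. Together with the visible shape, these determine p as stated.

x^2 + x*y + 1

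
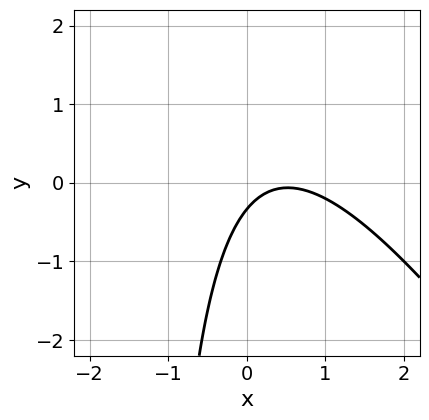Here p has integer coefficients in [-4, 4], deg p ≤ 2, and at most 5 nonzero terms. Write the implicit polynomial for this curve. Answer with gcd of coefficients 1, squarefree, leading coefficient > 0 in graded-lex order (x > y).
3*x^2 + 2*x*y - 3*x + 3*y + 1

(a) deg p = 2. No degree-1 curve has this shape.
(b) From the axis intercepts and sections: no x-intercept at any integer in the box.
(c) Putting this together gives p.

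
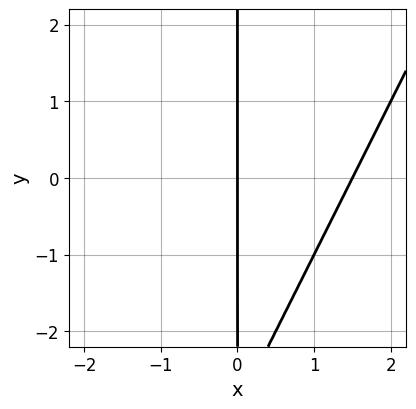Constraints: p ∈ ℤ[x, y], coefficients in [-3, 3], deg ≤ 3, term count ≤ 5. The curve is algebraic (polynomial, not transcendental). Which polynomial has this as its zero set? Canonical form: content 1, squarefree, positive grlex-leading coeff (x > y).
First, degree: a generic line meets the curve in up to 2 points, so deg p = 2.
Then, observable constraints: one x-axis crossing is at x = 0; every point of the y-axis in the box is on the curve.
Finally, solving for integer coefficients yields p as stated.

2*x^2 - x*y - 3*x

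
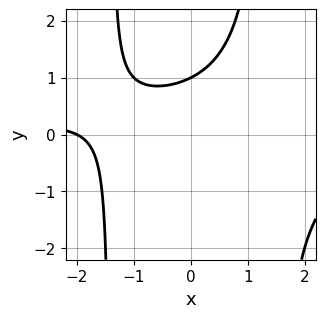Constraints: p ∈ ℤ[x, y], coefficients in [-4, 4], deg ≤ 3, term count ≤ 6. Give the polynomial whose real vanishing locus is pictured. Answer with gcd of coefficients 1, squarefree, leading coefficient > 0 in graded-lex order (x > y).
x^2*y + x - 2*y + 2

First, the degree is 3 — the shape is more complex than any degree-2 curve.
Next, from the axis intercepts and sections: one x-axis crossing is at x = -2; it crosses the y-axis at the gridline y = 1.
Finally, matching integer coefficients to the picture gives p.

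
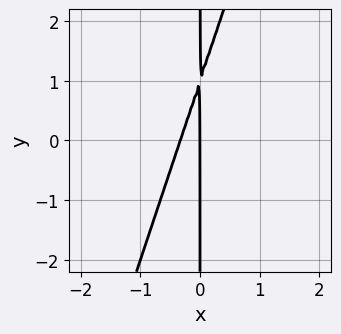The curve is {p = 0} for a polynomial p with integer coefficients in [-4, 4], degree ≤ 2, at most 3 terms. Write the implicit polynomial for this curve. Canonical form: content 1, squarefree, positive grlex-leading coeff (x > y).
3*x^2 - x*y + x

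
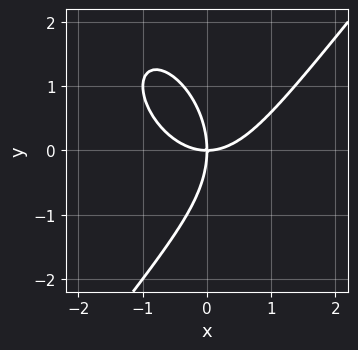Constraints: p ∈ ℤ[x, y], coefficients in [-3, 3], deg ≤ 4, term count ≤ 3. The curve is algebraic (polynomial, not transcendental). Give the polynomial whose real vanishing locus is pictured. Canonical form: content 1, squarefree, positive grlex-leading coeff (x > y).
Degree: no degree-2 curve has this shape, so deg p = 3.
Against the integer gridlines: it crosses the x-axis at the gridline x = 0; it crosses the y-axis at the gridline y = 0.
Putting this together gives p.

2*x^3 - y^3 - 3*x*y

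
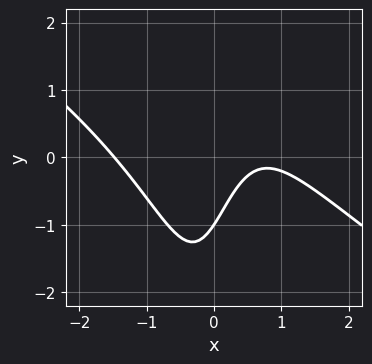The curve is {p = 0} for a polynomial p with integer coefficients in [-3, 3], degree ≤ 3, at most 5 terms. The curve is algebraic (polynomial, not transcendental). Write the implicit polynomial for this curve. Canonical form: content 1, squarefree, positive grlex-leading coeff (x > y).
Degree: the shape is more complex than any degree-2 curve, so deg p = 3.
Against the integer gridlines: it meets the y-axis at y = -1 (among the integer gridlines).
These observations pin down the coefficients.

2*x^3 + 3*x^2*y - 3*x + 2*y + 2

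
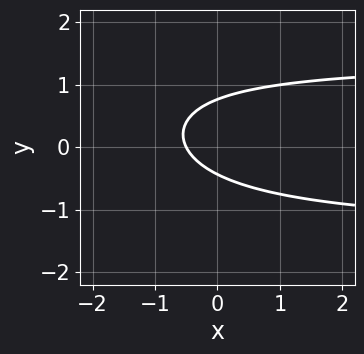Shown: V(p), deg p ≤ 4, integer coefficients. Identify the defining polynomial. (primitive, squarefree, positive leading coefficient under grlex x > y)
x*y^2 + 3*y^2 - 2*x - y - 1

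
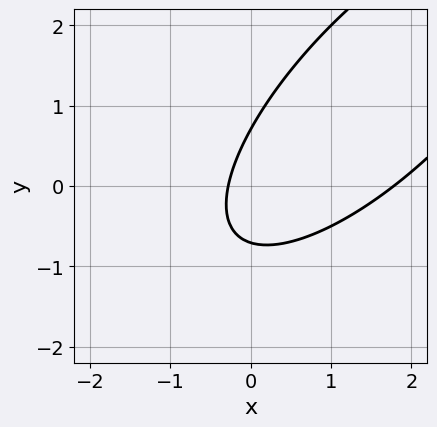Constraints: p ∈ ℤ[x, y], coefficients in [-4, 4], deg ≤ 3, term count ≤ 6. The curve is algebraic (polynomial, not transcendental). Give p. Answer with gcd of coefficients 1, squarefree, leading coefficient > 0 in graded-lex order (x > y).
2*x^2 - 3*x*y + 2*y^2 - 3*x - 1

First, the degree is 2 — a generic line meets the curve in up to 2 points.
Finally, putting this together gives p.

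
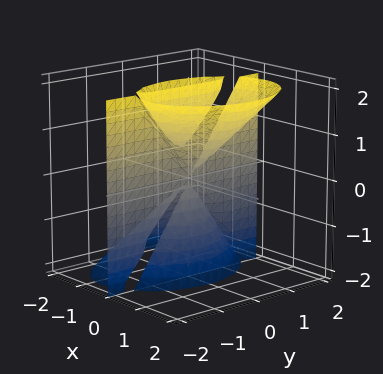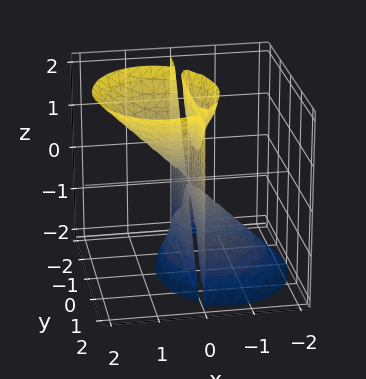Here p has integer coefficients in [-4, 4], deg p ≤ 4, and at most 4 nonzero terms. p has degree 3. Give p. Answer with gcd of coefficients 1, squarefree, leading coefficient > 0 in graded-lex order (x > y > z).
1. There are 2 components.
2. The degree is 3 — the shape is more complex than any degree-2 surface.
3. Reading off the gridlines: the visible z-axis segment lies entirely on the surface; the visible y-axis segment lies entirely on the surface; it meets the x-axis at x = 0 (among the integer gridlines).
4. Solving for integer coefficients yields p as stated.

3*x^3 - 2*x^2*z + 2*x*y^2 - x*z^2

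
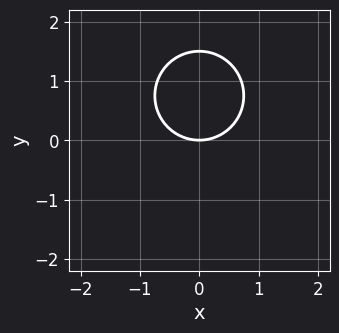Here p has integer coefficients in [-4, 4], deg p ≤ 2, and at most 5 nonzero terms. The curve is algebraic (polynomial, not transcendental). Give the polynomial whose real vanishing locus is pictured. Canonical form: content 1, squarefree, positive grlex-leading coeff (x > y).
2*x^2 + 2*y^2 - 3*y

1. The degree is 2 — a generic line meets the curve in up to 2 points.
2. Symmetries: it's symmetric under x → −x, forcing even powers of x.
3. Reading off the gridlines: it meets the y-axis at y = 0 (among the integer gridlines); one x-axis crossing is at x = 0.
4. The integer polynomial consistent with all of this is the stated p.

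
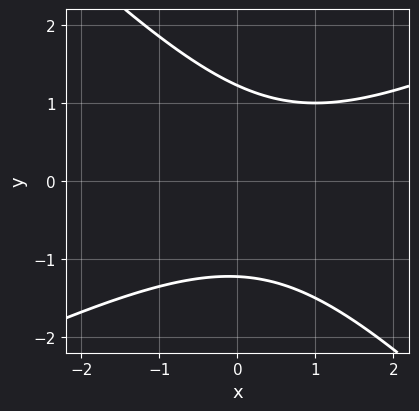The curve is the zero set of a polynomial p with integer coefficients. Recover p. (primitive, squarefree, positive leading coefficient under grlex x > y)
First, the degree is 2 — the shape is more complex than any degree-1 curve.
Next, from the visible intercepts: no x-intercept at any integer in the box.
Finally, putting this together gives p.

x^2 - x*y - 2*y^2 - x + 3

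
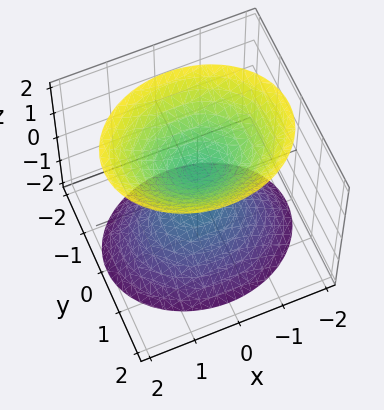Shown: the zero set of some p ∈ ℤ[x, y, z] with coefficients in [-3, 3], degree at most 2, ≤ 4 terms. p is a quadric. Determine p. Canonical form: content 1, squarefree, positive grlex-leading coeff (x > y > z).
First, the picture has 2 separate pieces.
Next, degree: two sheets facing apart; a quadric, so deg p = 2.
Then, symmetries: mirror symmetry z ↦ −z ⇒ only even powers of z; the y ↦ −y reflection is a symmetry, so y appears only in even powers; the x ↦ −x reflection is a symmetry, so x appears only in even powers.
Then, reading off the gridlines: it misses every integer gridline on the x-axis; the surface avoids every integer y-axis point in the box.
Finally, the integer polynomial consistent with all of this is the stated p.

2*x^2 + 3*y^2 - 2*z^2 + 1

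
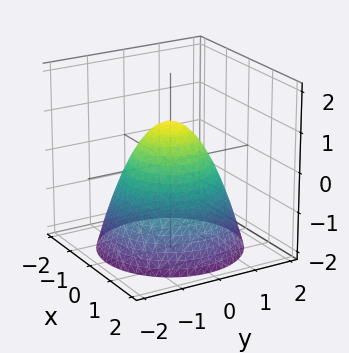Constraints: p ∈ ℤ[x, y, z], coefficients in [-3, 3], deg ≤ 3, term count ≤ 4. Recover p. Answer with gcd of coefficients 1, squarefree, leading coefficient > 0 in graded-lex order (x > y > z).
(a) deg p = 2.
(b) Symmetries: rotational symmetry about the z-axis ⇒ p depends on x, y only through x² + y².
(c) Observable constraints: among the integer gridlines, it crosses the x-axis at x ∈ {-1, 1}; the y-axis gridline crossings are at y ∈ {-1, 1}; a circular section at z = -2 has radius between 1 and 2; it meets the z-axis at z = 1 (among the integer gridlines).
(d) Solving for integer coefficients yields p as stated.

x^2 + y^2 + z - 1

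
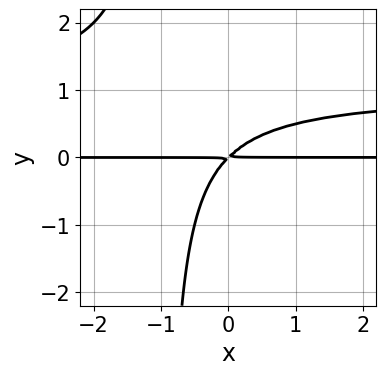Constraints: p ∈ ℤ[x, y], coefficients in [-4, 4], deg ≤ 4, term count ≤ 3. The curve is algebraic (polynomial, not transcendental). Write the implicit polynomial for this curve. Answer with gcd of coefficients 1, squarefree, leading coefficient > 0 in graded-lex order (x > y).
x*y^2 - x*y + y^2

First, degree: a generic line meets the curve in up to 3 points, so deg p = 3.
Then, observable constraints: the visible x-axis segment lies entirely on the curve.
Finally, solving for integer coefficients yields p as stated.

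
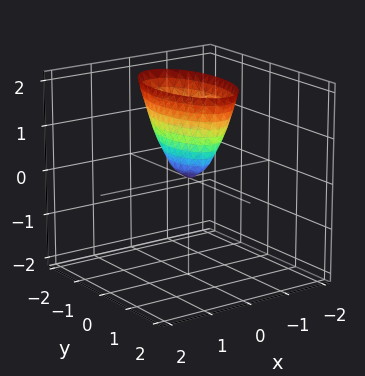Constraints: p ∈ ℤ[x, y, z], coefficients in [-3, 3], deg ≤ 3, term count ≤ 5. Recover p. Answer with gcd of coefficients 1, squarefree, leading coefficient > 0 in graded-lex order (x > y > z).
Degree: a paraboloid; a quadric, so deg p = 2.
Symmetries: mirror symmetry x ↦ −x ⇒ only even powers of x; it's symmetric under y → −y, forcing even powers of y.
Reading off the gridlines: it meets the x-axis at x = 0 (among the integer gridlines); one z-axis crossing is at z = 0; it meets the y-axis at y = 0 (among the integer gridlines).
Matching integer coefficients to the picture gives p.

3*x^2 + y^2 - z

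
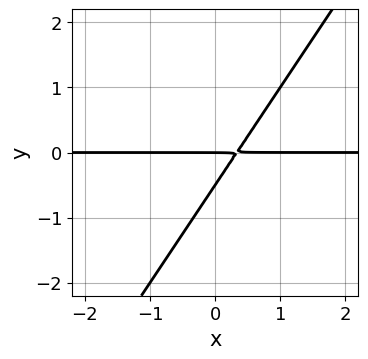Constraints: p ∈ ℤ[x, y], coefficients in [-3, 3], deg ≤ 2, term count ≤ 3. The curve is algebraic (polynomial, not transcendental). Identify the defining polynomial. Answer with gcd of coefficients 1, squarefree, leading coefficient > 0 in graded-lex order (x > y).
3*x*y - 2*y^2 - y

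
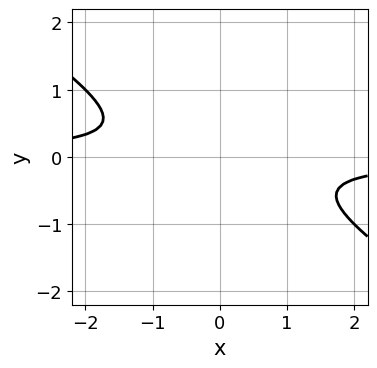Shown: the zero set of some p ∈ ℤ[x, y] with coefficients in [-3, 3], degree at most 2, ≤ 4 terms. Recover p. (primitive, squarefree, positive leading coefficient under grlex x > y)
First, the degree is 2 — a generic line meets the curve in up to 2 points.
Next, against the integer gridlines: it misses every integer gridline on the x-axis; it misses every integer gridline on the y-axis.
Finally, putting this together gives p.

2*x*y + 3*y^2 + 1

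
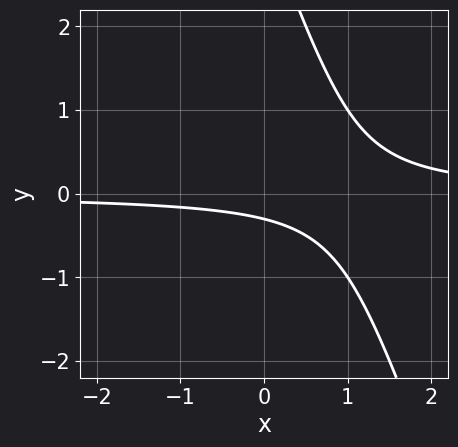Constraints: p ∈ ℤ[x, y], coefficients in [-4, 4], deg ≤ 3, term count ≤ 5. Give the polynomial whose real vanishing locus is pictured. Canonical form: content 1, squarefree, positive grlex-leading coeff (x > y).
deg p = 2. A generic line meets the curve in up to 2 points.
Reading off the gridlines: it misses every integer gridline on the x-axis.
Solving for integer coefficients yields p as stated.

3*x*y + y^2 - 3*y - 1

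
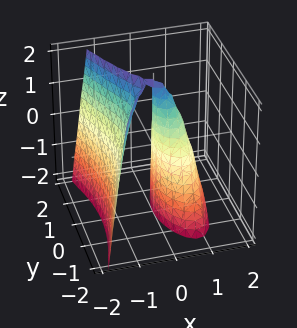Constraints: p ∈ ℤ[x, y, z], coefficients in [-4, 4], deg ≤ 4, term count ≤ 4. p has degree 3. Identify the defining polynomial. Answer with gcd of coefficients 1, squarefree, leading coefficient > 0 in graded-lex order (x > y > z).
2*x^3 + x*z + y^2 - 2*x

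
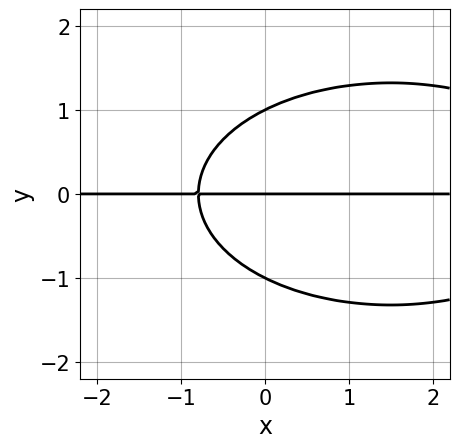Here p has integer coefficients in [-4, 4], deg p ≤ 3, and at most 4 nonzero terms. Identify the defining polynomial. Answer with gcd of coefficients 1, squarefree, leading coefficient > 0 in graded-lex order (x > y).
Degree: a generic line meets the curve in up to 3 points, so deg p = 3.
Against the integer gridlines: among the integer gridlines, it crosses the y-axis at y ∈ {-1, 0, 1}; the visible x-axis segment lies entirely on the curve.
Assembling these constraints gives the stated polynomial.

x^2*y + 3*y^3 - 3*x*y - 3*y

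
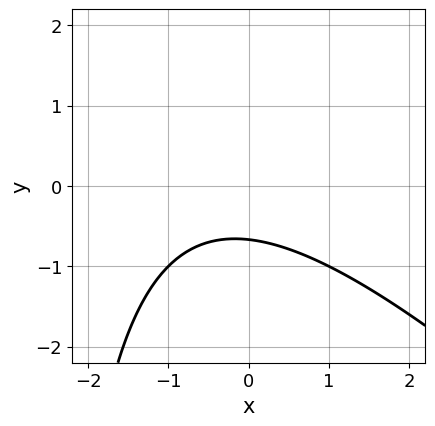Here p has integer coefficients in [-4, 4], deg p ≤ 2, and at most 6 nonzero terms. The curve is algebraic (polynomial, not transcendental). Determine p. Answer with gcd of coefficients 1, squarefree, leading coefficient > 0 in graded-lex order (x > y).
1. Degree: a generic line meets the curve in up to 2 points, so deg p = 2.
2. From the visible intercepts: it misses every integer gridline on the x-axis.
3. Assembling these constraints gives the stated polynomial.

x^2 + x*y + x + 3*y + 2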